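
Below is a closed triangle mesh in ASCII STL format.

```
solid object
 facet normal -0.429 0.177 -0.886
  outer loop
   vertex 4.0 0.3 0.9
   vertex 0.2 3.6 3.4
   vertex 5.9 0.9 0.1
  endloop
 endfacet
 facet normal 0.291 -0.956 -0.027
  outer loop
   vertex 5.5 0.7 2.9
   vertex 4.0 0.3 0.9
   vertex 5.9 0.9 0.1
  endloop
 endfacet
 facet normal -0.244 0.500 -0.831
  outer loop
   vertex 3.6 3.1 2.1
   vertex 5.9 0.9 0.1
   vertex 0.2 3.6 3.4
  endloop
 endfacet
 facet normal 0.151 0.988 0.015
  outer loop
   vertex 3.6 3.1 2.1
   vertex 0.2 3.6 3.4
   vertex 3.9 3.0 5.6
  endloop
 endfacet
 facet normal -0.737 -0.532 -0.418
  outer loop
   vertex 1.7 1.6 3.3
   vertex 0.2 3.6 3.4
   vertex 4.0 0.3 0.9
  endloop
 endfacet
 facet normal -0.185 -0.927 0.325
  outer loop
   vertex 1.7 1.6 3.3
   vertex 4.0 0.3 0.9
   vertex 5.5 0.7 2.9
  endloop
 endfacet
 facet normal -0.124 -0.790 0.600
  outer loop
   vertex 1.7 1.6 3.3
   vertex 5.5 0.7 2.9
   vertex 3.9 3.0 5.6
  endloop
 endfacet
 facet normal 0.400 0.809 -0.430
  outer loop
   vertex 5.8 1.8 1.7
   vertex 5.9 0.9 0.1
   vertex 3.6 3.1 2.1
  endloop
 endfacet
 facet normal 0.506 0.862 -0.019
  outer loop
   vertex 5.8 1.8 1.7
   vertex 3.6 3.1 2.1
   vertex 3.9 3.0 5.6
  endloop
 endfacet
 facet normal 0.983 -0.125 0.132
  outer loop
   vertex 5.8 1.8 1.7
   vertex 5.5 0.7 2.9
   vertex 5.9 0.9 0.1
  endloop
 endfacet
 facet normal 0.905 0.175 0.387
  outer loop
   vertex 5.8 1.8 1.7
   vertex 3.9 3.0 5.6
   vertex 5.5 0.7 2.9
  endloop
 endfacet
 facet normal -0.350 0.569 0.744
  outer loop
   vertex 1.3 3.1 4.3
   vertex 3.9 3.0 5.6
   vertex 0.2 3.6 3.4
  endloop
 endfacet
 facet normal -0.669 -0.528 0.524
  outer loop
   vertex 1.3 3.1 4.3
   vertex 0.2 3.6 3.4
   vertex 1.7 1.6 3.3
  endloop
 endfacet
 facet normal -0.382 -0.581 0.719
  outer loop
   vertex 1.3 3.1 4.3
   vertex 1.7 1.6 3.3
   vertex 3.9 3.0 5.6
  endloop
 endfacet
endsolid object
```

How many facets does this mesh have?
14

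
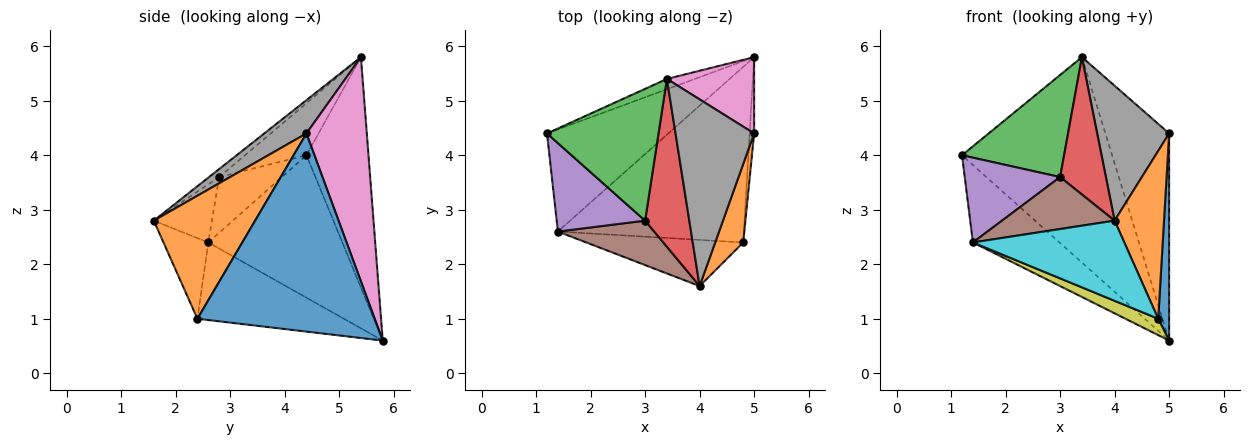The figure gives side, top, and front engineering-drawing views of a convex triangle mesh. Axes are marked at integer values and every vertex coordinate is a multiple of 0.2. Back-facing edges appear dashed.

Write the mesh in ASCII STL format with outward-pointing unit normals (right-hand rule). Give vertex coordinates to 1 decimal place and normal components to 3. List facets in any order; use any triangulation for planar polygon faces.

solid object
 facet normal -0.382 0.923 -0.046
  outer loop
   vertex 3.4 5.4 5.8
   vertex 5.0 5.8 0.6
   vertex 1.2 4.4 4.0
  endloop
 endfacet
 facet normal -0.683 0.441 -0.582
  outer loop
   vertex 1.4 2.6 2.4
   vertex 1.2 4.4 4.0
   vertex 5.0 5.8 0.6
  endloop
 endfacet
 facet normal -0.346 -0.575 0.742
  outer loop
   vertex 3.0 2.8 3.6
   vertex 3.4 5.4 5.8
   vertex 1.2 4.4 4.0
  endloop
 endfacet
 facet normal -0.139 -0.627 0.766
  outer loop
   vertex 3.0 2.8 3.6
   vertex 4.0 1.6 2.8
   vertex 3.4 5.4 5.8
  endloop
 endfacet
 facet normal -0.414 -0.630 0.657
  outer loop
   vertex 3.0 2.8 3.6
   vertex 1.2 4.4 4.0
   vertex 1.4 2.6 2.4
  endloop
 endfacet
 facet normal -0.365 -0.708 0.605
  outer loop
   vertex 3.0 2.8 3.6
   vertex 1.4 2.6 2.4
   vertex 4.0 1.6 2.8
  endloop
 endfacet
 facet normal 0.664 0.701 0.258
  outer loop
   vertex 5.0 4.4 4.4
   vertex 5.0 5.8 0.6
   vertex 3.4 5.4 5.8
  endloop
 endfacet
 facet normal 0.325 -0.554 0.767
  outer loop
   vertex 5.0 4.4 4.4
   vertex 3.4 5.4 5.8
   vertex 4.0 1.6 2.8
  endloop
 endfacet
 facet normal -0.384 -0.086 -0.920
  outer loop
   vertex 4.8 2.4 1.0
   vertex 1.4 2.6 2.4
   vertex 5.0 5.8 0.6
  endloop
 endfacet
 facet normal -0.248 -0.839 -0.483
  outer loop
   vertex 4.8 2.4 1.0
   vertex 4.0 1.6 2.8
   vertex 1.4 2.6 2.4
  endloop
 endfacet
 facet normal 0.998 -0.061 -0.023
  outer loop
   vertex 4.8 2.4 1.0
   vertex 5.0 5.8 0.6
   vertex 5.0 4.4 4.4
  endloop
 endfacet
 facet normal 0.881 -0.429 0.201
  outer loop
   vertex 4.8 2.4 1.0
   vertex 5.0 4.4 4.4
   vertex 4.0 1.6 2.8
  endloop
 endfacet
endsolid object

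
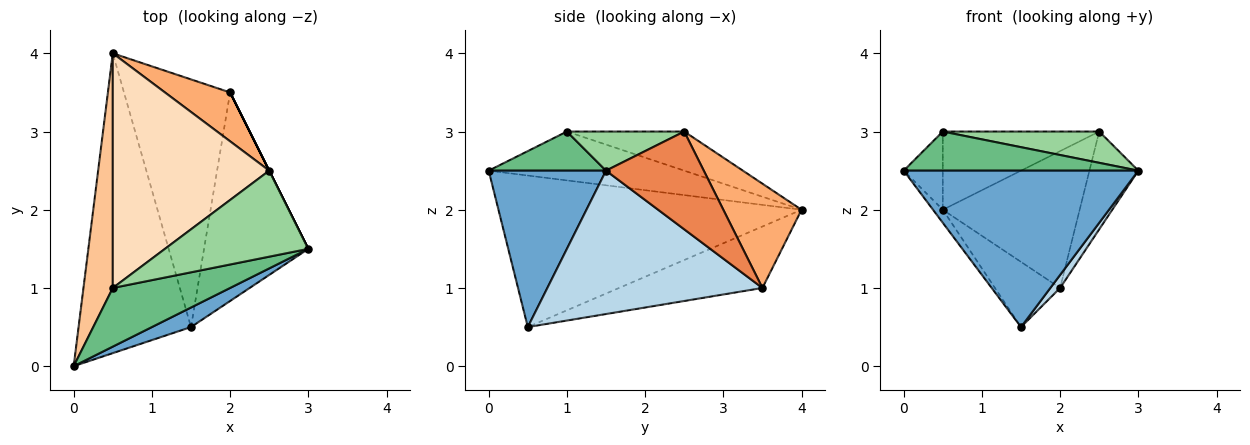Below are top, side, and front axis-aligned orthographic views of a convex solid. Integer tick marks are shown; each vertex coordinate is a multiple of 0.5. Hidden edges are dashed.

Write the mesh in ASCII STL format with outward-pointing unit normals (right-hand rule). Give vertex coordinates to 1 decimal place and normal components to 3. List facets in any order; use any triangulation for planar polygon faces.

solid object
 facet normal 0.444 -0.889 0.111
  outer loop
   vertex 1.5 0.5 0.5
   vertex 3.0 1.5 2.5
   vertex 0.0 0.0 2.5
  endloop
 endfacet
 facet normal -0.803 0.026 -0.596
  outer loop
   vertex 1.5 0.5 0.5
   vertex 0.0 0.0 2.5
   vertex 0.5 4.0 2.0
  endloop
 endfacet
 facet normal 0.808 -0.037 -0.588
  outer loop
   vertex 2.0 3.5 1.0
   vertex 3.0 1.5 2.5
   vertex 1.5 0.5 0.5
  endloop
 endfacet
 facet normal -0.489 0.222 -0.844
  outer loop
   vertex 2.0 3.5 1.0
   vertex 1.5 0.5 0.5
   vertex 0.5 4.0 2.0
  endloop
 endfacet
 facet normal 0.894 0.447 0.000
  outer loop
   vertex 2.5 2.5 3.0
   vertex 3.0 1.5 2.5
   vertex 2.0 3.5 1.0
  endloop
 endfacet
 facet normal 0.474 0.829 0.296
  outer loop
   vertex 2.5 2.5 3.0
   vertex 2.0 3.5 1.0
   vertex 0.5 4.0 2.0
  endloop
 endfacet
 facet normal -0.845 0.169 0.507
  outer loop
   vertex 0.5 1.0 3.0
   vertex 0.5 4.0 2.0
   vertex 0.0 0.0 2.5
  endloop
 endfacet
 facet normal -0.231 0.308 0.923
  outer loop
   vertex 0.5 1.0 3.0
   vertex 2.5 2.5 3.0
   vertex 0.5 4.0 2.0
  endloop
 endfacet
 facet normal 0.267 -0.535 0.802
  outer loop
   vertex 0.5 1.0 3.0
   vertex 0.0 0.0 2.5
   vertex 3.0 1.5 2.5
  endloop
 endfacet
 facet normal 0.248 -0.331 0.910
  outer loop
   vertex 0.5 1.0 3.0
   vertex 3.0 1.5 2.5
   vertex 2.5 2.5 3.0
  endloop
 endfacet
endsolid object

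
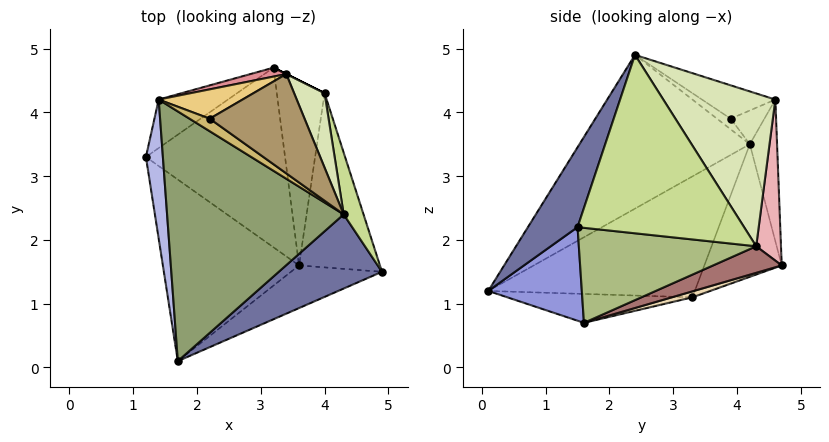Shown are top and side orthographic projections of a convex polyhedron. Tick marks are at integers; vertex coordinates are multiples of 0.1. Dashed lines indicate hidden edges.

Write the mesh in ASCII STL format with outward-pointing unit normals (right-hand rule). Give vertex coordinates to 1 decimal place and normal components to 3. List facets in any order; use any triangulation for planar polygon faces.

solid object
 facet normal 0.278 -0.891 0.359
  outer loop
   vertex 4.3 2.4 4.9
   vertex 1.7 0.1 1.2
   vertex 4.9 1.5 2.2
  endloop
 endfacet
 facet normal -0.207 -0.063 -0.976
  outer loop
   vertex 3.6 1.6 0.7
   vertex 1.7 0.1 1.2
   vertex 1.2 3.3 1.1
  endloop
 endfacet
 facet normal 0.473 -0.752 -0.460
  outer loop
   vertex 3.6 1.6 0.7
   vertex 4.9 1.5 2.2
   vertex 1.7 0.1 1.2
  endloop
 endfacet
 facet normal -0.979 -0.149 0.137
  outer loop
   vertex 1.4 4.2 3.5
   vertex 1.2 3.3 1.1
   vertex 1.7 0.1 1.2
  endloop
 endfacet
 facet normal -0.594 -0.426 0.682
  outer loop
   vertex 1.4 4.2 3.5
   vertex 1.7 0.1 1.2
   vertex 4.3 2.4 4.9
  endloop
 endfacet
 facet normal 0.750 0.173 -0.638
  outer loop
   vertex 4.0 4.3 1.9
   vertex 4.9 1.5 2.2
   vertex 3.6 1.6 0.7
  endloop
 endfacet
 facet normal 0.943 0.314 0.105
  outer loop
   vertex 4.0 4.3 1.9
   vertex 4.3 2.4 4.9
   vertex 4.9 1.5 2.2
  endloop
 endfacet
 facet normal 0.890 0.420 0.177
  outer loop
   vertex 4.0 4.3 1.9
   vertex 3.4 4.6 4.2
   vertex 4.3 2.4 4.9
  endloop
 endfacet
 facet normal -0.327 0.162 0.931
  outer loop
   vertex 2.2 3.9 3.9
   vertex 4.3 2.4 4.9
   vertex 3.4 4.6 4.2
  endloop
 endfacet
 facet normal -0.465 -0.062 0.883
  outer loop
   vertex 2.2 3.9 3.9
   vertex 1.4 4.2 3.5
   vertex 4.3 2.4 4.9
  endloop
 endfacet
 facet normal -0.363 0.235 0.902
  outer loop
   vertex 2.2 3.9 3.9
   vertex 3.4 4.6 4.2
   vertex 1.4 4.2 3.5
  endloop
 endfacet
 facet normal 0.041 0.283 -0.958
  outer loop
   vertex 3.2 4.7 1.6
   vertex 3.6 1.6 0.7
   vertex 1.2 3.3 1.1
  endloop
 endfacet
 facet normal 0.463 0.302 -0.833
  outer loop
   vertex 3.2 4.7 1.6
   vertex 4.0 4.3 1.9
   vertex 3.6 1.6 0.7
  endloop
 endfacet
 facet normal -0.508 0.820 -0.265
  outer loop
   vertex 3.2 4.7 1.6
   vertex 1.2 3.3 1.1
   vertex 1.4 4.2 3.5
  endloop
 endfacet
 facet normal -0.214 0.975 0.054
  outer loop
   vertex 3.2 4.7 1.6
   vertex 1.4 4.2 3.5
   vertex 3.4 4.6 4.2
  endloop
 endfacet
 facet normal 0.447 0.894 0.000
  outer loop
   vertex 3.2 4.7 1.6
   vertex 3.4 4.6 4.2
   vertex 4.0 4.3 1.9
  endloop
 endfacet
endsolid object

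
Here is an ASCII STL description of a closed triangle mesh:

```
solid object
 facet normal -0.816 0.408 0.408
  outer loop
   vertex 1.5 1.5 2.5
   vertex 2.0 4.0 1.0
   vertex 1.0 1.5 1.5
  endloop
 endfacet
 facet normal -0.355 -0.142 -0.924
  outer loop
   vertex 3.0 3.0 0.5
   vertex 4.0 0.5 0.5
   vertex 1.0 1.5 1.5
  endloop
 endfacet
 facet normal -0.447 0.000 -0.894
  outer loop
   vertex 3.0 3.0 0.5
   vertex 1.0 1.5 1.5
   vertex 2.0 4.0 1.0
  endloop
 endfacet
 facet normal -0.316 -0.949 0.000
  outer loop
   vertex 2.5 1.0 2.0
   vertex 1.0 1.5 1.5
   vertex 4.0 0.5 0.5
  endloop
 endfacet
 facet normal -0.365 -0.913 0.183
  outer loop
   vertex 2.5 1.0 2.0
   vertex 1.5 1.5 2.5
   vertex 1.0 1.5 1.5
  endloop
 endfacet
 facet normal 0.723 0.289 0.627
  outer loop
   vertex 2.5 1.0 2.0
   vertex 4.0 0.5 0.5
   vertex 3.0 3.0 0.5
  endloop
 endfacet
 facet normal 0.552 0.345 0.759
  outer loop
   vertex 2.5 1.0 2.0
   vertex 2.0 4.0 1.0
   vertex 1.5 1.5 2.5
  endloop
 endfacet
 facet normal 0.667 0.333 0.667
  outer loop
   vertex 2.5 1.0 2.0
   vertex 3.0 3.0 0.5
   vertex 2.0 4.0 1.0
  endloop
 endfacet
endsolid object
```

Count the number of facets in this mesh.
8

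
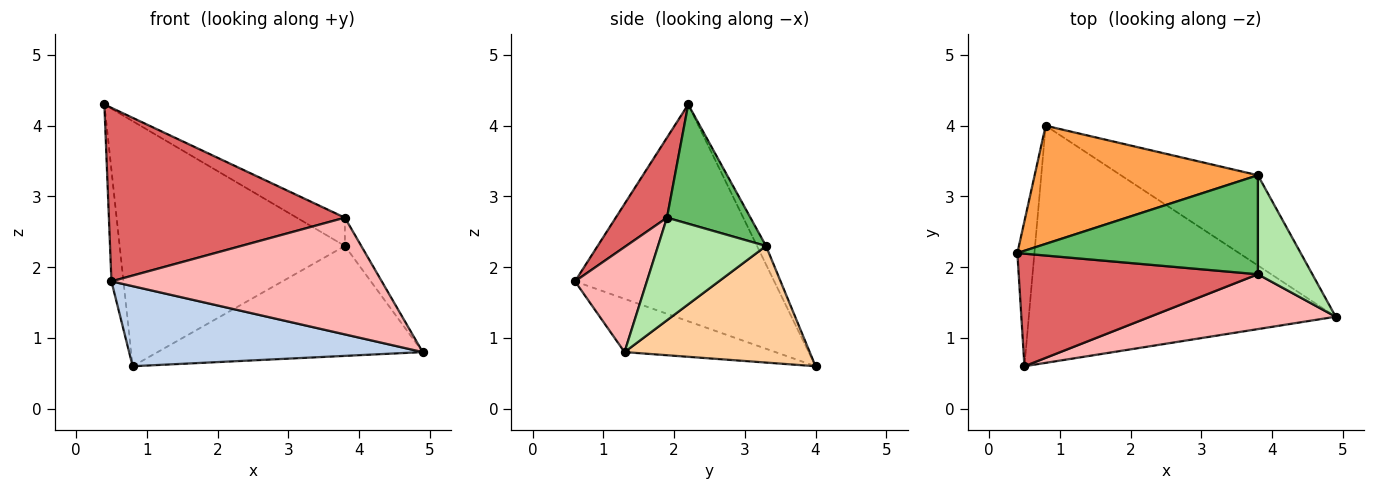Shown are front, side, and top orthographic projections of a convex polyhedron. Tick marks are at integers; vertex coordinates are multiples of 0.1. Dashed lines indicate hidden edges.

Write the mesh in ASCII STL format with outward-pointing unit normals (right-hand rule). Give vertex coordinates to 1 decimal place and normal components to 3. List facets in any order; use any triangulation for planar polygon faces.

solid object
 facet normal -0.995 0.060 -0.078
  outer loop
   vertex 0.5 0.6 1.8
   vertex 0.4 2.2 4.3
   vertex 0.8 4.0 0.6
  endloop
 endfacet
 facet normal -0.162 -0.316 -0.935
  outer loop
   vertex 0.5 0.6 1.8
   vertex 0.8 4.0 0.6
   vertex 4.9 1.3 0.8
  endloop
 endfacet
 facet normal -0.036 0.900 0.434
  outer loop
   vertex 3.8 3.3 2.3
   vertex 0.8 4.0 0.6
   vertex 0.4 2.2 4.3
  endloop
 endfacet
 facet normal 0.475 0.680 -0.558
  outer loop
   vertex 3.8 3.3 2.3
   vertex 4.9 1.3 0.8
   vertex 0.8 4.0 0.6
  endloop
 endfacet
 facet normal 0.430 0.248 0.868
  outer loop
   vertex 3.8 1.9 2.7
   vertex 3.8 3.3 2.3
   vertex 0.4 2.2 4.3
  endloop
 endfacet
 facet normal 0.875 0.133 0.465
  outer loop
   vertex 3.8 1.9 2.7
   vertex 4.9 1.3 0.8
   vertex 3.8 3.3 2.3
  endloop
 endfacet
 facet normal 0.179 -0.825 0.535
  outer loop
   vertex 3.8 1.9 2.7
   vertex 0.4 2.2 4.3
   vertex 0.5 0.6 1.8
  endloop
 endfacet
 facet normal 0.234 -0.880 0.413
  outer loop
   vertex 3.8 1.9 2.7
   vertex 0.5 0.6 1.8
   vertex 4.9 1.3 0.8
  endloop
 endfacet
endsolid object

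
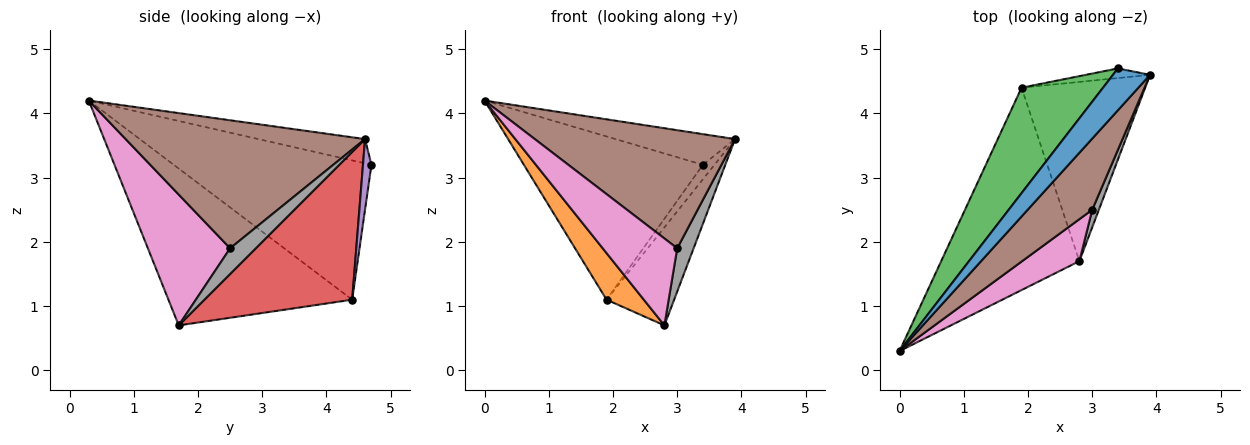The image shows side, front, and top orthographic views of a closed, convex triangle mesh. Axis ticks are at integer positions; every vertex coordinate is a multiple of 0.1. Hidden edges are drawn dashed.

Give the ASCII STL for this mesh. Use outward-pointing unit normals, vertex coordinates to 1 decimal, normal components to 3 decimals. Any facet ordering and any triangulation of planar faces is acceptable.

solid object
 facet normal -0.466 0.523 0.714
  outer loop
   vertex 3.4 4.7 3.2
   vertex 0.0 0.3 4.2
   vertex 3.9 4.6 3.6
  endloop
 endfacet
 facet normal -0.742 -0.150 -0.654
  outer loop
   vertex 1.9 4.4 1.1
   vertex 2.8 1.7 0.7
   vertex 0.0 0.3 4.2
  endloop
 endfacet
 facet normal -0.680 0.616 0.398
  outer loop
   vertex 1.9 4.4 1.1
   vertex 0.0 0.3 4.2
   vertex 3.4 4.7 3.2
  endloop
 endfacet
 facet normal 0.724 0.331 -0.605
  outer loop
   vertex 1.9 4.4 1.1
   vertex 3.9 4.6 3.6
   vertex 2.8 1.7 0.7
  endloop
 endfacet
 facet normal 0.521 0.710 -0.474
  outer loop
   vertex 1.9 4.4 1.1
   vertex 3.4 4.7 3.2
   vertex 3.9 4.6 3.6
  endloop
 endfacet
 facet normal 0.715 -0.599 0.361
  outer loop
   vertex 3.0 2.5 1.9
   vertex 3.9 4.6 3.6
   vertex 0.0 0.3 4.2
  endloop
 endfacet
 facet normal 0.705 -0.639 0.308
  outer loop
   vertex 3.0 2.5 1.9
   vertex 0.0 0.3 4.2
   vertex 2.8 1.7 0.7
  endloop
 endfacet
 facet normal 0.824 -0.525 0.213
  outer loop
   vertex 3.0 2.5 1.9
   vertex 2.8 1.7 0.7
   vertex 3.9 4.6 3.6
  endloop
 endfacet
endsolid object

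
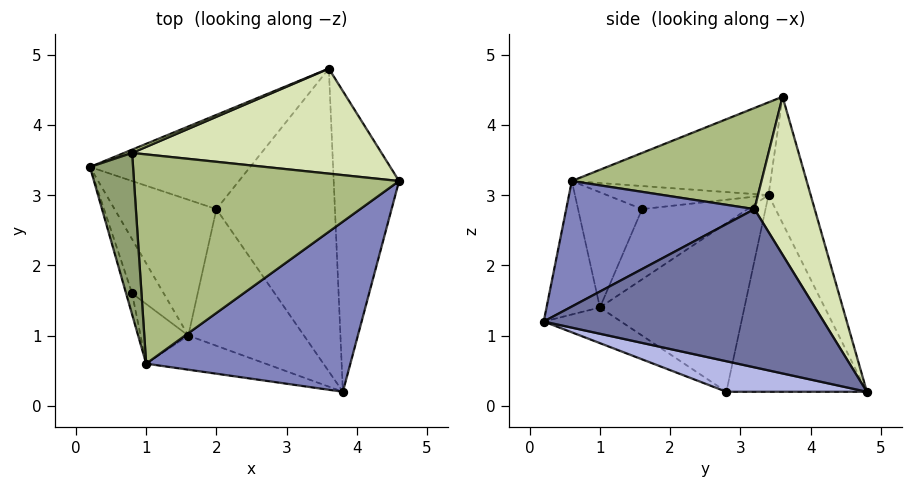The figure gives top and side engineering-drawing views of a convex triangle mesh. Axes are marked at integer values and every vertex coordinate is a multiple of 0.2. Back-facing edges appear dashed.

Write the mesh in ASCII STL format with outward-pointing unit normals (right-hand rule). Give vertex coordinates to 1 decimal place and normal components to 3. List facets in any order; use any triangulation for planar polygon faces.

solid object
 facet normal 0.923 -0.043 -0.381
  outer loop
   vertex 3.6 4.8 0.2
   vertex 4.6 3.2 2.8
   vertex 3.8 0.2 1.2
  endloop
 endfacet
 facet normal 0.450 -0.511 0.732
  outer loop
   vertex 1.0 0.6 3.2
   vertex 3.8 0.2 1.2
   vertex 4.6 3.2 2.8
  endloop
 endfacet
 facet normal -0.659 0.527 -0.537
  outer loop
   vertex 2.0 2.8 0.2
   vertex 0.2 3.4 3.0
   vertex 3.6 4.8 0.2
  endloop
 endfacet
 facet normal 0.245 -0.196 -0.950
  outer loop
   vertex 2.0 2.8 0.2
   vertex 3.6 4.8 0.2
   vertex 3.8 0.2 1.2
  endloop
 endfacet
 facet normal -0.884 -0.223 0.411
  outer loop
   vertex 0.8 3.6 4.4
   vertex 0.2 3.4 3.0
   vertex 1.0 0.6 3.2
  endloop
 endfacet
 facet normal 0.337 -0.330 0.882
  outer loop
   vertex 0.8 3.6 4.4
   vertex 1.0 0.6 3.2
   vertex 4.6 3.2 2.8
  endloop
 endfacet
 facet normal -0.364 0.931 0.023
  outer loop
   vertex 0.8 3.6 4.4
   vertex 3.6 4.8 0.2
   vertex 0.2 3.4 3.0
  endloop
 endfacet
 facet normal 0.271 0.863 0.427
  outer loop
   vertex 0.8 3.6 4.4
   vertex 4.6 3.2 2.8
   vertex 3.6 4.8 0.2
  endloop
 endfacet
 facet normal -0.928 -0.282 -0.242
  outer loop
   vertex 0.8 1.6 2.8
   vertex 1.0 0.6 3.2
   vertex 0.2 3.4 3.0
  endloop
 endfacet
 facet normal -0.350 -0.883 -0.313
  outer loop
   vertex 1.6 1.0 1.4
   vertex 3.8 0.2 1.2
   vertex 1.0 0.6 3.2
  endloop
 endfacet
 facet normal -0.256 -0.496 -0.830
  outer loop
   vertex 1.6 1.0 1.4
   vertex 2.0 2.8 0.2
   vertex 3.8 0.2 1.2
  endloop
 endfacet
 facet normal -0.875 -0.320 -0.363
  outer loop
   vertex 1.6 1.0 1.4
   vertex 1.0 0.6 3.2
   vertex 0.8 1.6 2.8
  endloop
 endfacet
 facet normal -0.846 -0.153 -0.511
  outer loop
   vertex 1.6 1.0 1.4
   vertex 0.2 3.4 3.0
   vertex 2.0 2.8 0.2
  endloop
 endfacet
 facet normal -0.883 -0.250 -0.397
  outer loop
   vertex 1.6 1.0 1.4
   vertex 0.8 1.6 2.8
   vertex 0.2 3.4 3.0
  endloop
 endfacet
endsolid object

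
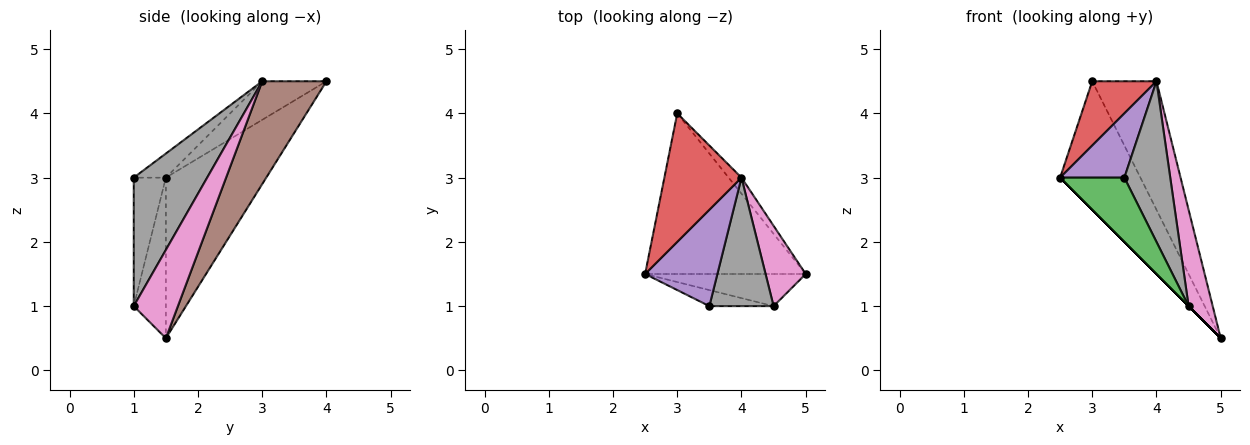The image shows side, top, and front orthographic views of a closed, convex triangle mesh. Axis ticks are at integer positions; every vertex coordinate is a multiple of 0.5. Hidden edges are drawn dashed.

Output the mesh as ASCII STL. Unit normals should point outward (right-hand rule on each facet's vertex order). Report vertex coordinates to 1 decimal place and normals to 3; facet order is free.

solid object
 facet normal -0.615 0.492 -0.615
  outer loop
   vertex 3.0 4.0 4.5
   vertex 5.0 1.5 0.5
   vertex 2.5 1.5 3.0
  endloop
 endfacet
 facet normal -0.707 0.000 -0.707
  outer loop
   vertex 4.5 1.0 1.0
   vertex 2.5 1.5 3.0
   vertex 5.0 1.5 0.5
  endloop
 endfacet
 facet normal -0.436 -0.873 -0.218
  outer loop
   vertex 4.5 1.0 1.0
   vertex 3.5 1.0 3.0
   vertex 2.5 1.5 3.0
  endloop
 endfacet
 facet normal -0.408 -0.408 0.816
  outer loop
   vertex 4.0 3.0 4.5
   vertex 3.0 4.0 4.5
   vertex 2.5 1.5 3.0
  endloop
 endfacet
 facet normal -0.267 -0.535 0.802
  outer loop
   vertex 4.0 3.0 4.5
   vertex 2.5 1.5 3.0
   vertex 3.5 1.0 3.0
  endloop
 endfacet
 facet normal 0.704 0.704 -0.088
  outer loop
   vertex 4.0 3.0 4.5
   vertex 5.0 1.5 0.5
   vertex 3.0 4.0 4.5
  endloop
 endfacet
 facet normal 0.815 -0.445 0.371
  outer loop
   vertex 4.0 3.0 4.5
   vertex 4.5 1.0 1.0
   vertex 5.0 1.5 0.5
  endloop
 endfacet
 facet normal 0.781 -0.488 0.390
  outer loop
   vertex 4.0 3.0 4.5
   vertex 3.5 1.0 3.0
   vertex 4.5 1.0 1.0
  endloop
 endfacet
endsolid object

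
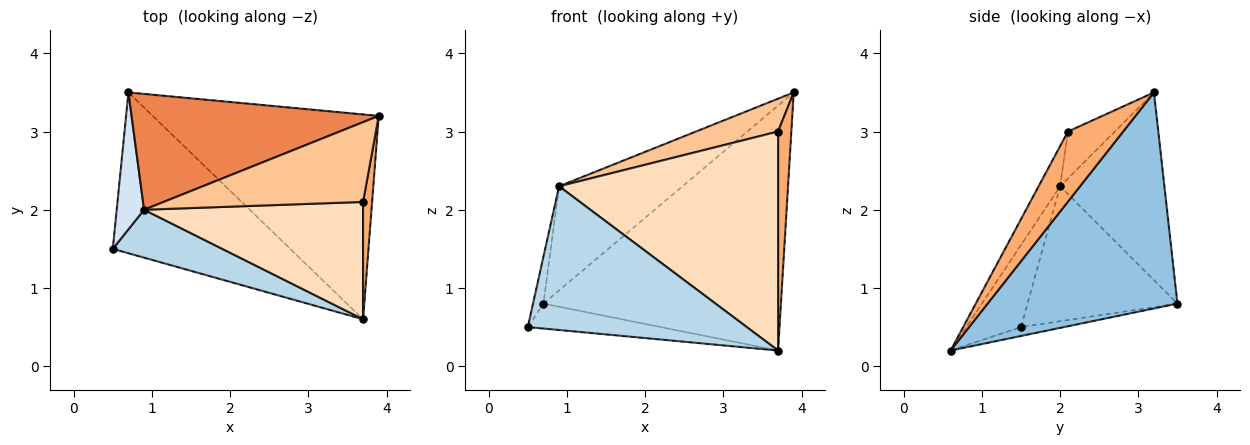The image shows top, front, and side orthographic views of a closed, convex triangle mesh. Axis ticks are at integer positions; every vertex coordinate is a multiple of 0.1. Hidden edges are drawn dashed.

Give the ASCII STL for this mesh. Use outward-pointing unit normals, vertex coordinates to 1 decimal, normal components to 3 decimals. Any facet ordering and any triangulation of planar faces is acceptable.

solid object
 facet normal -0.049 0.153 -0.987
  outer loop
   vertex 0.7 3.5 0.8
   vertex 3.7 0.6 0.2
   vertex 0.5 1.5 0.5
  endloop
 endfacet
 facet normal 0.523 0.654 -0.547
  outer loop
   vertex 0.7 3.5 0.8
   vertex 3.9 3.2 3.5
   vertex 3.7 0.6 0.2
  endloop
 endfacet
 facet normal -0.231 -0.923 0.308
  outer loop
   vertex 0.9 2.0 2.3
   vertex 0.5 1.5 0.5
   vertex 3.7 0.6 0.2
  endloop
 endfacet
 facet normal -0.978 0.068 0.198
  outer loop
   vertex 0.9 2.0 2.3
   vertex 0.7 3.5 0.8
   vertex 0.5 1.5 0.5
  endloop
 endfacet
 facet normal -0.492 0.582 0.648
  outer loop
   vertex 0.9 2.0 2.3
   vertex 3.9 3.2 3.5
   vertex 0.7 3.5 0.8
  endloop
 endfacet
 facet normal 0.965 -0.232 0.124
  outer loop
   vertex 3.7 2.1 3.0
   vertex 3.7 0.6 0.2
   vertex 3.9 3.2 3.5
  endloop
 endfacet
 facet normal -0.213 -0.372 0.904
  outer loop
   vertex 3.7 2.1 3.0
   vertex 3.9 3.2 3.5
   vertex 0.9 2.0 2.3
  endloop
 endfacet
 facet normal -0.086 -0.878 0.470
  outer loop
   vertex 3.7 2.1 3.0
   vertex 0.9 2.0 2.3
   vertex 3.7 0.6 0.2
  endloop
 endfacet
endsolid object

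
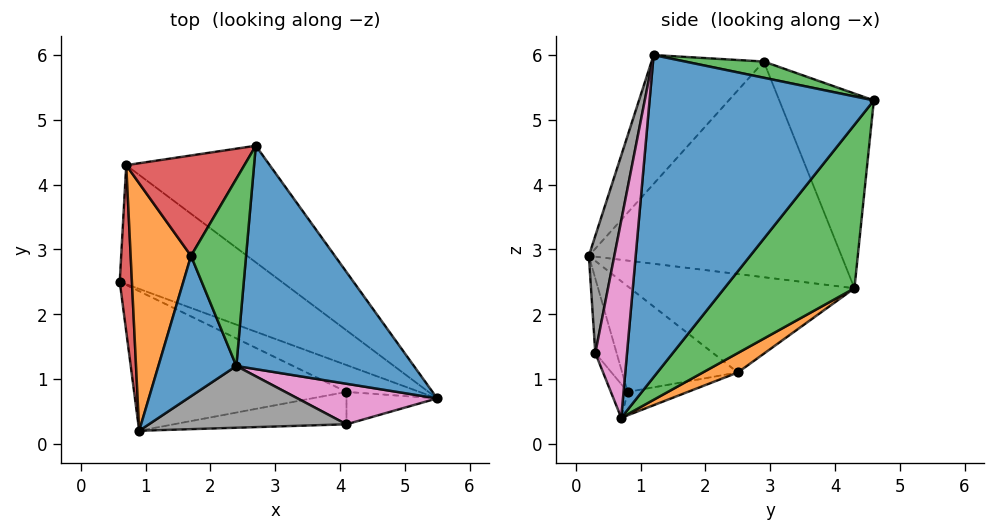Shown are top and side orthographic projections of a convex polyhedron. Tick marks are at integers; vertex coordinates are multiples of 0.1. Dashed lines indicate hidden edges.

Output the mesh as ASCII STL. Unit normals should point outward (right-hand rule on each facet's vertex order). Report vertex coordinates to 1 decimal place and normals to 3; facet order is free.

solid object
 facet normal 0.876 0.022 0.483
  outer loop
   vertex 2.4 1.2 6.0
   vertex 5.5 0.7 0.4
   vertex 2.7 4.6 5.3
  endloop
 endfacet
 facet normal 0.097 0.579 -0.809
  outer loop
   vertex 0.7 4.3 2.4
   vertex 5.5 0.7 0.4
   vertex 0.6 2.5 1.1
  endloop
 endfacet
 facet normal 0.443 0.807 -0.389
  outer loop
   vertex 0.7 4.3 2.4
   vertex 2.7 4.6 5.3
   vertex 5.5 0.7 0.4
  endloop
 endfacet
 facet normal -0.992 -0.033 0.123
  outer loop
   vertex 0.7 4.3 2.4
   vertex 0.6 2.5 1.1
   vertex 0.9 0.2 2.9
  endloop
 endfacet
 facet normal -0.277 -0.418 -0.865
  outer loop
   vertex 4.1 0.8 0.8
   vertex 0.6 2.5 1.1
   vertex 5.5 0.7 0.4
  endloop
 endfacet
 facet normal -0.355 -0.604 -0.713
  outer loop
   vertex 4.1 0.8 0.8
   vertex 0.9 0.2 2.9
   vertex 0.6 2.5 1.1
  endloop
 endfacet
 facet normal 0.472 -0.816 0.334
  outer loop
   vertex 4.1 0.3 1.4
   vertex 5.5 0.7 0.4
   vertex 2.4 1.2 6.0
  endloop
 endfacet
 facet normal 0.143 -0.960 0.241
  outer loop
   vertex 4.1 0.3 1.4
   vertex 2.4 1.2 6.0
   vertex 0.9 0.2 2.9
  endloop
 endfacet
 facet normal -0.231 -0.747 -0.623
  outer loop
   vertex 4.1 0.3 1.4
   vertex 4.1 0.8 0.8
   vertex 5.5 0.7 0.4
  endloop
 endfacet
 facet normal -0.266 -0.741 -0.617
  outer loop
   vertex 4.1 0.3 1.4
   vertex 0.9 0.2 2.9
   vertex 4.1 0.8 0.8
  endloop
 endfacet
 facet normal -0.814 -0.306 0.493
  outer loop
   vertex 1.7 2.9 5.9
   vertex 0.9 0.2 2.9
   vertex 2.4 1.2 6.0
  endloop
 endfacet
 facet normal -0.963 -0.014 0.269
  outer loop
   vertex 1.7 2.9 5.9
   vertex 0.7 4.3 2.4
   vertex 0.9 0.2 2.9
  endloop
 endfacet
 facet normal 0.278 0.170 0.945
  outer loop
   vertex 1.7 2.9 5.9
   vertex 2.4 1.2 6.0
   vertex 2.7 4.6 5.3
  endloop
 endfacet
 facet normal -0.705 0.566 0.428
  outer loop
   vertex 1.7 2.9 5.9
   vertex 2.7 4.6 5.3
   vertex 0.7 4.3 2.4
  endloop
 endfacet
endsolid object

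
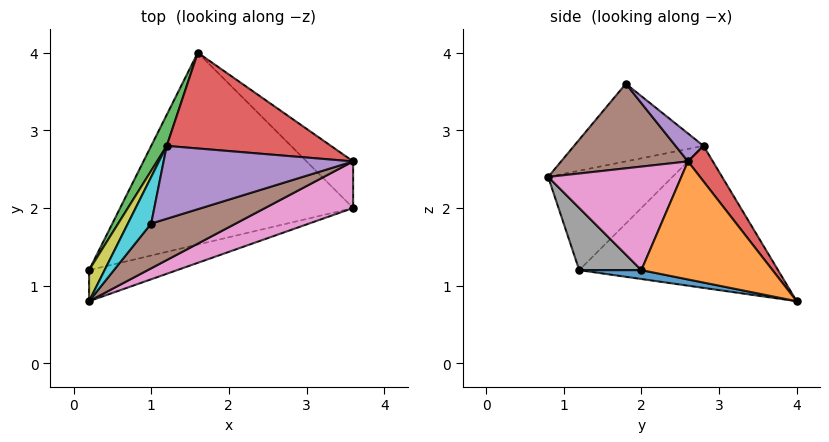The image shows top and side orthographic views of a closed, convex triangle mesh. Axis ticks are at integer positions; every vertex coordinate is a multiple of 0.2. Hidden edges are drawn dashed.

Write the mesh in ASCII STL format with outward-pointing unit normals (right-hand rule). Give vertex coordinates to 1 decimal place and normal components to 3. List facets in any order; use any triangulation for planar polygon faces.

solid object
 facet normal 0.038 -0.160 -0.986
  outer loop
   vertex 3.6 2.0 1.2
   vertex 0.2 1.2 1.2
   vertex 1.6 4.0 0.8
  endloop
 endfacet
 facet normal 0.706 0.651 -0.279
  outer loop
   vertex 3.6 2.0 1.2
   vertex 1.6 4.0 0.8
   vertex 3.6 2.6 2.6
  endloop
 endfacet
 facet normal -0.885 0.456 0.097
  outer loop
   vertex 1.2 2.8 2.8
   vertex 1.6 4.0 0.8
   vertex 0.2 1.2 1.2
  endloop
 endfacet
 facet normal 0.114 0.842 0.528
  outer loop
   vertex 1.2 2.8 2.8
   vertex 3.6 2.6 2.6
   vertex 1.6 4.0 0.8
  endloop
 endfacet
 facet normal 0.116 0.606 0.787
  outer loop
   vertex 1.2 2.8 2.8
   vertex 1.0 1.8 3.6
   vertex 3.6 2.6 2.6
  endloop
 endfacet
 facet normal 0.408 -0.816 0.408
  outer loop
   vertex 0.2 0.8 2.4
   vertex 3.6 2.6 2.6
   vertex 1.0 1.8 3.6
  endloop
 endfacet
 facet normal 0.420 -0.834 0.357
  outer loop
   vertex 0.2 0.8 2.4
   vertex 3.6 2.0 1.2
   vertex 3.6 2.6 2.6
  endloop
 endfacet
 facet normal 0.218 -0.926 -0.309
  outer loop
   vertex 0.2 0.8 2.4
   vertex 0.2 1.2 1.2
   vertex 3.6 2.0 1.2
  endloop
 endfacet
 facet normal -0.897 0.420 0.140
  outer loop
   vertex 0.2 0.8 2.4
   vertex 1.2 2.8 2.8
   vertex 0.2 1.2 1.2
  endloop
 endfacet
 facet normal -0.883 0.388 0.265
  outer loop
   vertex 0.2 0.8 2.4
   vertex 1.0 1.8 3.6
   vertex 1.2 2.8 2.8
  endloop
 endfacet
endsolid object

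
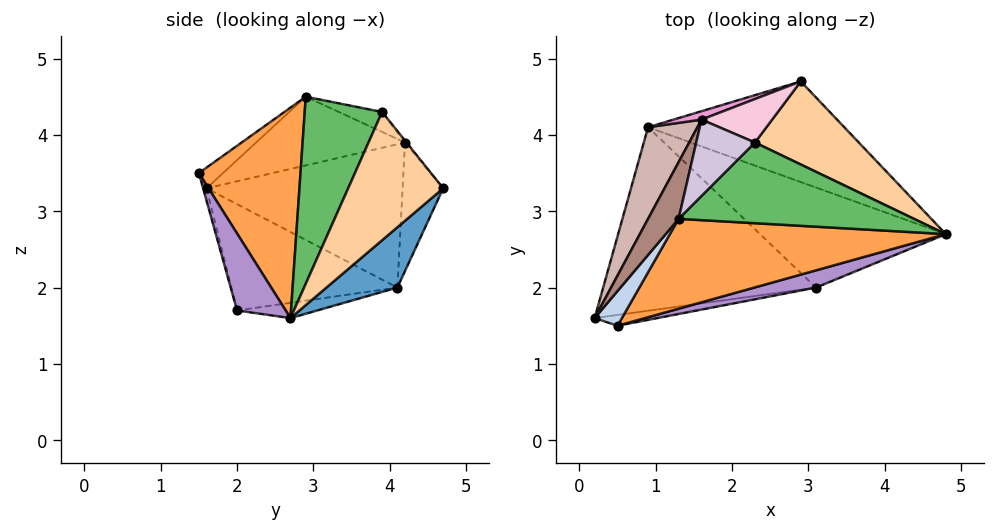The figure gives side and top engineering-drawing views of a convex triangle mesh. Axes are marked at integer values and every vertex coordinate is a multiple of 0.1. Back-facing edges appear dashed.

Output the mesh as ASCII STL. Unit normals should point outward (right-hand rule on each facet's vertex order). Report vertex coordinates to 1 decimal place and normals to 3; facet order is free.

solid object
 facet normal 0.198 0.737 -0.646
  outer loop
   vertex 0.9 4.1 2.0
   vertex 2.9 4.7 3.3
   vertex 4.8 2.7 1.6
  endloop
 endfacet
 facet normal -0.591 -0.218 0.777
  outer loop
   vertex 0.5 1.5 3.5
   vertex 1.3 2.9 4.5
   vertex 0.2 1.6 3.3
  endloop
 endfacet
 facet normal 0.448 -0.675 0.587
  outer loop
   vertex 0.5 1.5 3.5
   vertex 4.8 2.7 1.6
   vertex 1.3 2.9 4.5
  endloop
 endfacet
 facet normal 0.762 0.199 0.617
  outer loop
   vertex 2.3 3.9 4.3
   vertex 4.8 2.7 1.6
   vertex 2.9 4.7 3.3
  endloop
 endfacet
 facet normal 0.564 -0.422 0.710
  outer loop
   vertex 2.3 3.9 4.3
   vertex 1.3 2.9 4.5
   vertex 4.8 2.7 1.6
  endloop
 endfacet
 facet normal -0.423 -0.322 -0.847
  outer loop
   vertex 3.1 2.0 1.7
   vertex 0.2 1.6 3.3
   vertex 0.9 4.1 2.0
  endloop
 endfacet
 facet normal -0.082 0.056 -0.995
  outer loop
   vertex 3.1 2.0 1.7
   vertex 0.9 4.1 2.0
   vertex 4.8 2.7 1.6
  endloop
 endfacet
 facet normal -0.070 -0.930 -0.360
  outer loop
   vertex 3.1 2.0 1.7
   vertex 0.5 1.5 3.5
   vertex 0.2 1.6 3.3
  endloop
 endfacet
 facet normal 0.378 -0.875 0.303
  outer loop
   vertex 3.1 2.0 1.7
   vertex 4.8 2.7 1.6
   vertex 0.5 1.5 3.5
  endloop
 endfacet
 facet normal -0.287 0.455 0.843
  outer loop
   vertex 1.6 4.2 3.9
   vertex 1.3 2.9 4.5
   vertex 2.3 3.9 4.3
  endloop
 endfacet
 facet normal -0.849 0.370 0.377
  outer loop
   vertex 1.6 4.2 3.9
   vertex 0.2 1.6 3.3
   vertex 1.3 2.9 4.5
  endloop
 endfacet
 facet normal -0.867 0.398 0.299
  outer loop
   vertex 1.6 4.2 3.9
   vertex 0.9 4.1 2.0
   vertex 0.2 1.6 3.3
  endloop
 endfacet
 facet normal -0.329 0.942 0.072
  outer loop
   vertex 1.6 4.2 3.9
   vertex 2.9 4.7 3.3
   vertex 0.9 4.1 2.0
  endloop
 endfacet
 facet normal -0.017 0.786 0.618
  outer loop
   vertex 1.6 4.2 3.9
   vertex 2.3 3.9 4.3
   vertex 2.9 4.7 3.3
  endloop
 endfacet
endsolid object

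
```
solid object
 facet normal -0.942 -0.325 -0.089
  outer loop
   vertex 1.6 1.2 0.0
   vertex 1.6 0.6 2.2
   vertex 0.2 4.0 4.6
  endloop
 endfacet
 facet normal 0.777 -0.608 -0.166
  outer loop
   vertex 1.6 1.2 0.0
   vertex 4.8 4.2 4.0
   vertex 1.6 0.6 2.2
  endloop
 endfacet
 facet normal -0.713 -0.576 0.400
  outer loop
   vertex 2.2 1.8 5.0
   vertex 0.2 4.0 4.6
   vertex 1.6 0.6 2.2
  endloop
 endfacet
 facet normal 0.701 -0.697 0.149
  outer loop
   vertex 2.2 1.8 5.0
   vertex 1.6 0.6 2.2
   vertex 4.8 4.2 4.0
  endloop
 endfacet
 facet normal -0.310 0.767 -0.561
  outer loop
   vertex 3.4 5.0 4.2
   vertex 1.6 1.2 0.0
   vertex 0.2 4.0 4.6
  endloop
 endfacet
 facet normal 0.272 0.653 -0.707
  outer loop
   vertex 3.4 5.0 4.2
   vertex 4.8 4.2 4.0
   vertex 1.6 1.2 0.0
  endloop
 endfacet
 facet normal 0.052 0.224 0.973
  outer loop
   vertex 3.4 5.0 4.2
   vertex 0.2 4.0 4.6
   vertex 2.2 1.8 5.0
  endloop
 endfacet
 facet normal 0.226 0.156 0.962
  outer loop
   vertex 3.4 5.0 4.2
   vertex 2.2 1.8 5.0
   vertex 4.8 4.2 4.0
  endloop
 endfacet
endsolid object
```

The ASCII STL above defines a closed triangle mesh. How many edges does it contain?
12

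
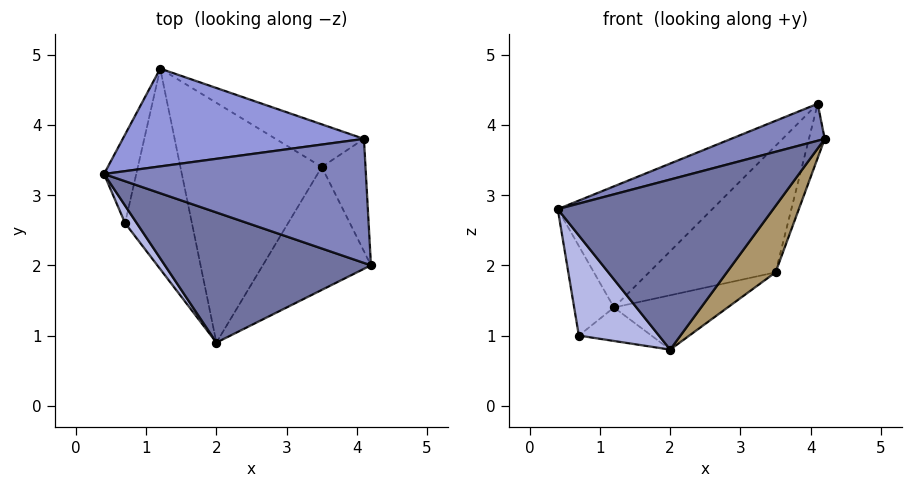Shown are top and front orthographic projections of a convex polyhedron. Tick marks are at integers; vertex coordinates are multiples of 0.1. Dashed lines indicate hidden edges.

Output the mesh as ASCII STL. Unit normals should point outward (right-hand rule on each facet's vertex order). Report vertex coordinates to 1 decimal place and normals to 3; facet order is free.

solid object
 facet normal -0.396 -0.729 0.558
  outer loop
   vertex 2.0 0.9 0.8
   vertex 4.2 2.0 3.8
   vertex 0.4 3.3 2.8
  endloop
 endfacet
 facet normal -0.330 -0.270 0.905
  outer loop
   vertex 4.1 3.8 4.3
   vertex 0.4 3.3 2.8
   vertex 4.2 2.0 3.8
  endloop
 endfacet
 facet normal -0.339 0.732 0.591
  outer loop
   vertex 4.1 3.8 4.3
   vertex 1.2 4.8 1.4
   vertex 0.4 3.3 2.8
  endloop
 endfacet
 facet normal -0.784 -0.612 0.107
  outer loop
   vertex 0.7 2.6 1.0
   vertex 2.0 0.9 0.8
   vertex 0.4 3.3 2.8
  endloop
 endfacet
 facet normal -0.932 0.258 -0.256
  outer loop
   vertex 0.7 2.6 1.0
   vertex 0.4 3.3 2.8
   vertex 1.2 4.8 1.4
  endloop
 endfacet
 facet normal 0.064 0.164 -0.984
  outer loop
   vertex 0.7 2.6 1.0
   vertex 1.2 4.8 1.4
   vertex 2.0 0.9 0.8
  endloop
 endfacet
 facet normal 0.327 0.209 -0.921
  outer loop
   vertex 3.5 3.4 1.9
   vertex 2.0 0.9 0.8
   vertex 1.2 4.8 1.4
  endloop
 endfacet
 facet normal 0.543 0.796 -0.268
  outer loop
   vertex 3.5 3.4 1.9
   vertex 1.2 4.8 1.4
   vertex 4.1 3.8 4.3
  endloop
 endfacet
 facet normal 0.821 -0.271 -0.502
  outer loop
   vertex 3.5 3.4 1.9
   vertex 4.2 2.0 3.8
   vertex 2.0 0.9 0.8
  endloop
 endfacet
 facet normal 0.957 0.125 -0.260
  outer loop
   vertex 3.5 3.4 1.9
   vertex 4.1 3.8 4.3
   vertex 4.2 2.0 3.8
  endloop
 endfacet
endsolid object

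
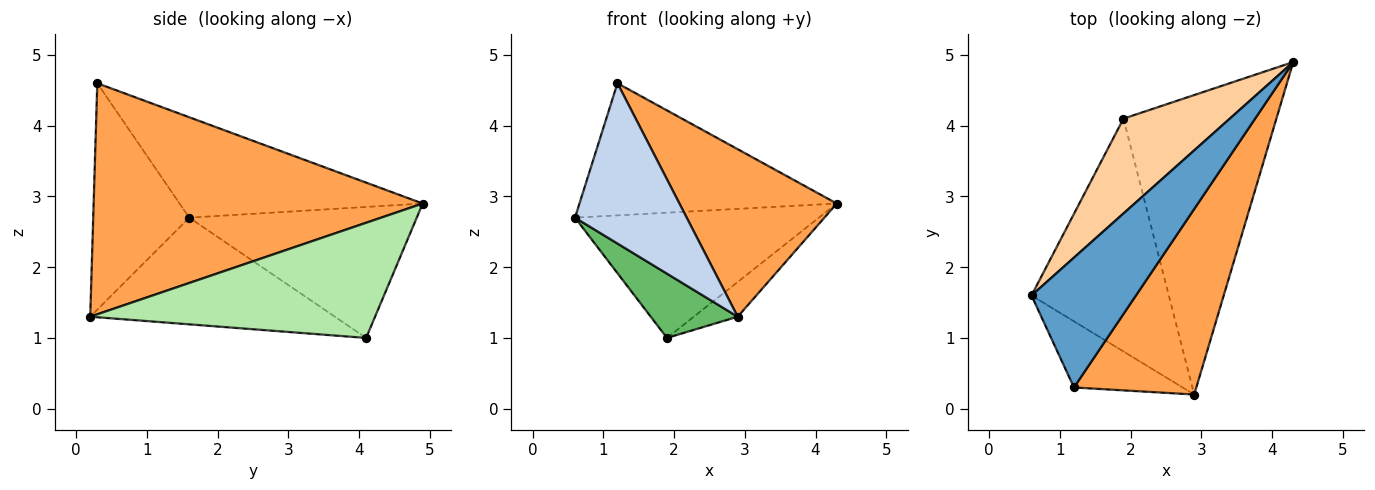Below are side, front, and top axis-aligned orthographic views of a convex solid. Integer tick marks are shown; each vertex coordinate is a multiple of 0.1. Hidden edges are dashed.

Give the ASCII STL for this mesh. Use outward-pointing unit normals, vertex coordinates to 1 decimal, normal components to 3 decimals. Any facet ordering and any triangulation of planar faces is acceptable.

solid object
 facet normal -0.559 0.591 0.581
  outer loop
   vertex 1.2 0.3 4.6
   vertex 4.3 4.9 2.9
   vertex 0.6 1.6 2.7
  endloop
 endfacet
 facet normal -0.622 -0.724 -0.299
  outer loop
   vertex 1.2 0.3 4.6
   vertex 0.6 1.6 2.7
   vertex 2.9 0.2 1.3
  endloop
 endfacet
 facet normal 0.814 -0.389 0.431
  outer loop
   vertex 1.2 0.3 4.6
   vertex 2.9 0.2 1.3
   vertex 4.3 4.9 2.9
  endloop
 endfacet
 facet normal -0.597 0.640 0.484
  outer loop
   vertex 1.9 4.1 1.0
   vertex 0.6 1.6 2.7
   vertex 4.3 4.9 2.9
  endloop
 endfacet
 facet normal -0.599 -0.213 -0.772
  outer loop
   vertex 1.9 4.1 1.0
   vertex 2.9 0.2 1.3
   vertex 0.6 1.6 2.7
  endloop
 endfacet
 facet normal 0.599 0.092 -0.795
  outer loop
   vertex 1.9 4.1 1.0
   vertex 4.3 4.9 2.9
   vertex 2.9 0.2 1.3
  endloop
 endfacet
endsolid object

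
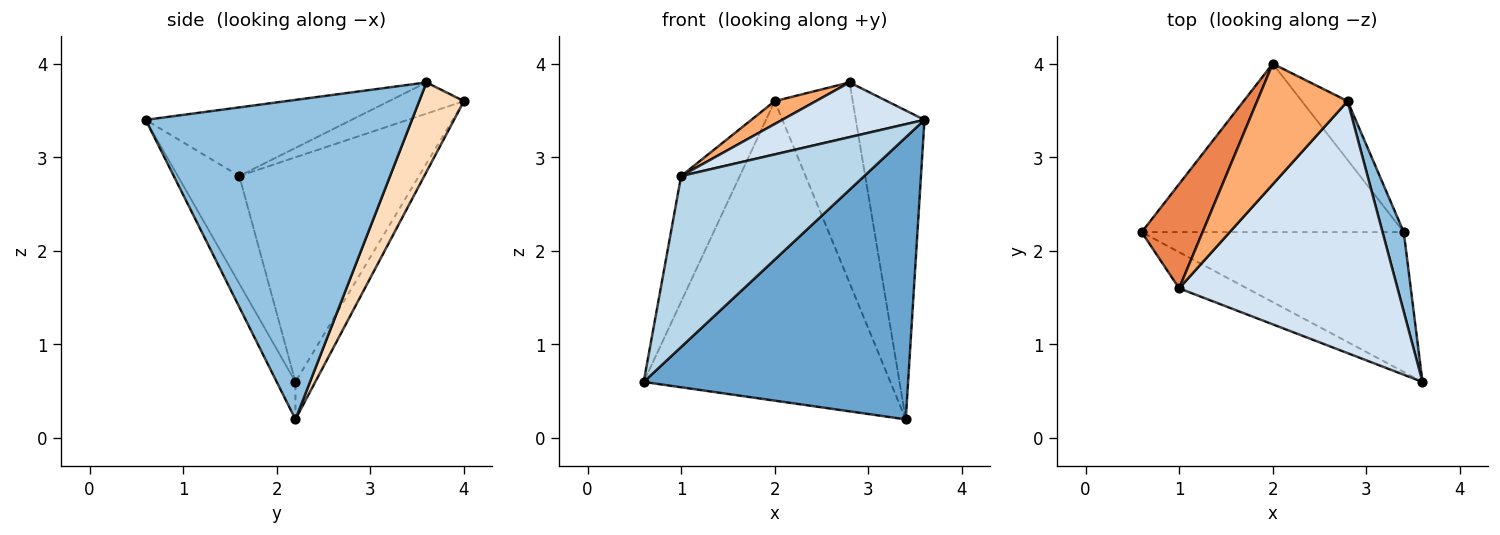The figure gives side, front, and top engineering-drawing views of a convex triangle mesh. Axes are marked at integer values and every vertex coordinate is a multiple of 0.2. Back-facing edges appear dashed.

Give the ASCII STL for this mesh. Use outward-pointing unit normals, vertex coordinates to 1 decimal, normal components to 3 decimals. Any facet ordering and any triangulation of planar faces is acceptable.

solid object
 facet normal -0.063 -0.894 -0.443
  outer loop
   vertex 3.4 2.2 0.2
   vertex 3.6 0.6 3.4
   vertex 0.6 2.2 0.6
  endloop
 endfacet
 facet normal 0.966 0.249 0.064
  outer loop
   vertex 3.4 2.2 0.2
   vertex 2.8 3.6 3.8
   vertex 3.6 0.6 3.4
  endloop
 endfacet
 facet normal -0.312 -0.929 -0.197
  outer loop
   vertex 1.0 1.6 2.8
   vertex 0.6 2.2 0.6
   vertex 3.6 0.6 3.4
  endloop
 endfacet
 facet normal -0.294 -0.203 0.934
  outer loop
   vertex 1.0 1.6 2.8
   vertex 3.6 0.6 3.4
   vertex 2.8 3.6 3.8
  endloop
 endfacet
 facet normal -0.921 0.300 0.249
  outer loop
   vertex 2.0 4.0 3.6
   vertex 0.6 2.2 0.6
   vertex 1.0 1.6 2.8
  endloop
 endfacet
 facet normal -0.321 -0.176 0.931
  outer loop
   vertex 2.0 4.0 3.6
   vertex 1.0 1.6 2.8
   vertex 2.8 3.6 3.8
  endloop
 endfacet
 facet normal -0.070 0.869 -0.489
  outer loop
   vertex 2.0 4.0 3.6
   vertex 3.4 2.2 0.2
   vertex 0.6 2.2 0.6
  endloop
 endfacet
 facet normal 0.482 0.841 -0.247
  outer loop
   vertex 2.0 4.0 3.6
   vertex 2.8 3.6 3.8
   vertex 3.4 2.2 0.2
  endloop
 endfacet
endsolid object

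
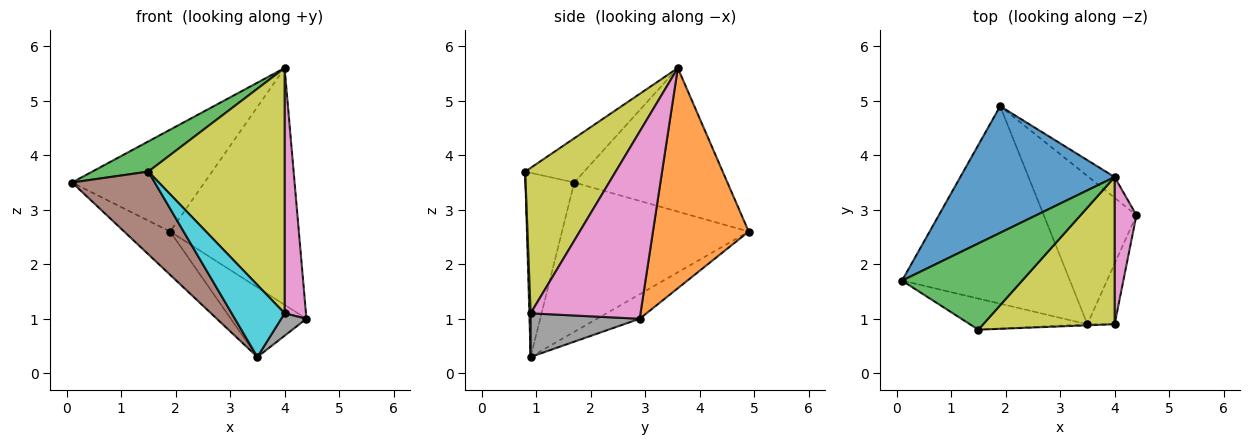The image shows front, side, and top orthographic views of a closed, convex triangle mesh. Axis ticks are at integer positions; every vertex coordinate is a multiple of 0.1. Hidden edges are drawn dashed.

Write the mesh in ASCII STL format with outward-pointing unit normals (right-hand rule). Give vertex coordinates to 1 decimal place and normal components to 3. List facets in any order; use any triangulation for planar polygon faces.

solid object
 facet normal -0.587 0.508 0.631
  outer loop
   vertex 4.0 3.6 5.6
   vertex 1.9 4.9 2.6
   vertex 0.1 1.7 3.5
  endloop
 endfacet
 facet normal 0.595 0.800 -0.070
  outer loop
   vertex 4.0 3.6 5.6
   vertex 4.4 2.9 1.0
   vertex 1.9 4.9 2.6
  endloop
 endfacet
 facet normal -0.328 -0.312 0.892
  outer loop
   vertex 1.5 0.8 3.7
   vertex 4.0 3.6 5.6
   vertex 0.1 1.7 3.5
  endloop
 endfacet
 facet normal -0.656 0.162 -0.737
  outer loop
   vertex 3.5 0.9 0.3
   vertex 0.1 1.7 3.5
   vertex 1.9 4.9 2.6
  endloop
 endfacet
 facet normal -0.233 0.413 -0.880
  outer loop
   vertex 3.5 0.9 0.3
   vertex 1.9 4.9 2.6
   vertex 4.4 2.9 1.0
  endloop
 endfacet
 facet normal -0.483 -0.820 -0.308
  outer loop
   vertex 3.5 0.9 0.3
   vertex 1.5 0.8 3.7
   vertex 0.1 1.7 3.5
  endloop
 endfacet
 facet normal 0.975 -0.189 0.114
  outer loop
   vertex 4.0 0.9 1.1
   vertex 4.4 2.9 1.0
   vertex 4.0 3.6 5.6
  endloop
 endfacet
 facet normal 0.832 -0.192 -0.520
  outer loop
   vertex 4.0 0.9 1.1
   vertex 3.5 0.9 0.3
   vertex 4.4 2.9 1.0
  endloop
 endfacet
 facet normal 0.495 -0.745 0.447
  outer loop
   vertex 4.0 0.9 1.1
   vertex 4.0 3.6 5.6
   vertex 1.5 0.8 3.7
  endloop
 endfacet
 facet normal 0.024 -1.000 -0.015
  outer loop
   vertex 4.0 0.9 1.1
   vertex 1.5 0.8 3.7
   vertex 3.5 0.9 0.3
  endloop
 endfacet
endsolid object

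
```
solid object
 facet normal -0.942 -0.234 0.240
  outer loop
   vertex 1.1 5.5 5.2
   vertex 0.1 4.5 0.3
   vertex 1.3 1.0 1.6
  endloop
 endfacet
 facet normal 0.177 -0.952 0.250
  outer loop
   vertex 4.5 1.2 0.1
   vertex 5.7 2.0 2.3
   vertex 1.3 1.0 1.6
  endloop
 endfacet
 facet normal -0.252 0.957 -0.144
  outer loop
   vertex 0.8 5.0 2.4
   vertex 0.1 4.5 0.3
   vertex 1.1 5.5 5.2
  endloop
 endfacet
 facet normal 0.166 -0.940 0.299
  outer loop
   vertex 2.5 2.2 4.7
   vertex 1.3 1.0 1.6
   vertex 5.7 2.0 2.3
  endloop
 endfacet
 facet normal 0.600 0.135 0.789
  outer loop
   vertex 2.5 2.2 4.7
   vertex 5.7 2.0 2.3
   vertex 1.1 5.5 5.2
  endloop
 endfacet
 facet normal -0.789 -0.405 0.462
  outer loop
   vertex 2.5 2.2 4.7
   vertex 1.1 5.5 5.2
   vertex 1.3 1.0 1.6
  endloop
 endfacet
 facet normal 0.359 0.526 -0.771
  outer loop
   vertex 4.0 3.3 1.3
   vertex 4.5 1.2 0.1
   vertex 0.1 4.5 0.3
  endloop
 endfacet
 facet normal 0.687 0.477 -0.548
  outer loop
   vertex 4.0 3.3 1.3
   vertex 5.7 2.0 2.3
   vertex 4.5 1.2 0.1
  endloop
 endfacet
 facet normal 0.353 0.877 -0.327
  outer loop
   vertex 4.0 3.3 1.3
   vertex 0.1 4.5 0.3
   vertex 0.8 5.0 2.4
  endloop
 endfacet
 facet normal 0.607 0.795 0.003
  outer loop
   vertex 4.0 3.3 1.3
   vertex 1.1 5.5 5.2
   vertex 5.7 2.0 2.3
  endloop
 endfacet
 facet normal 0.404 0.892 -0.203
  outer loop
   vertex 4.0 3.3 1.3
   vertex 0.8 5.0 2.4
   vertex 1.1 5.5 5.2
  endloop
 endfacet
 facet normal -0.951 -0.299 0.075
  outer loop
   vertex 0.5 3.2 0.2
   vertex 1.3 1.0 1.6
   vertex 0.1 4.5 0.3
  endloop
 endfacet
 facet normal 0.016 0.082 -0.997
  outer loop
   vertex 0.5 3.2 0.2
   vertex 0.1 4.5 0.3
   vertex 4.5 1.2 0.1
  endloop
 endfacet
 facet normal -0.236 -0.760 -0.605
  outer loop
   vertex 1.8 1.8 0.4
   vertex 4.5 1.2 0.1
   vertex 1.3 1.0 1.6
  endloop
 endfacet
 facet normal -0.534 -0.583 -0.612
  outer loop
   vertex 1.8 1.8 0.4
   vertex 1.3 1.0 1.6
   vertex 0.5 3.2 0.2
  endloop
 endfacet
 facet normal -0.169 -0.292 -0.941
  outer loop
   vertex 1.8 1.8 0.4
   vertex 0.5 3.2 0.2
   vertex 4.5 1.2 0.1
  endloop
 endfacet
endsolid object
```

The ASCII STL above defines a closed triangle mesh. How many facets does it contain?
16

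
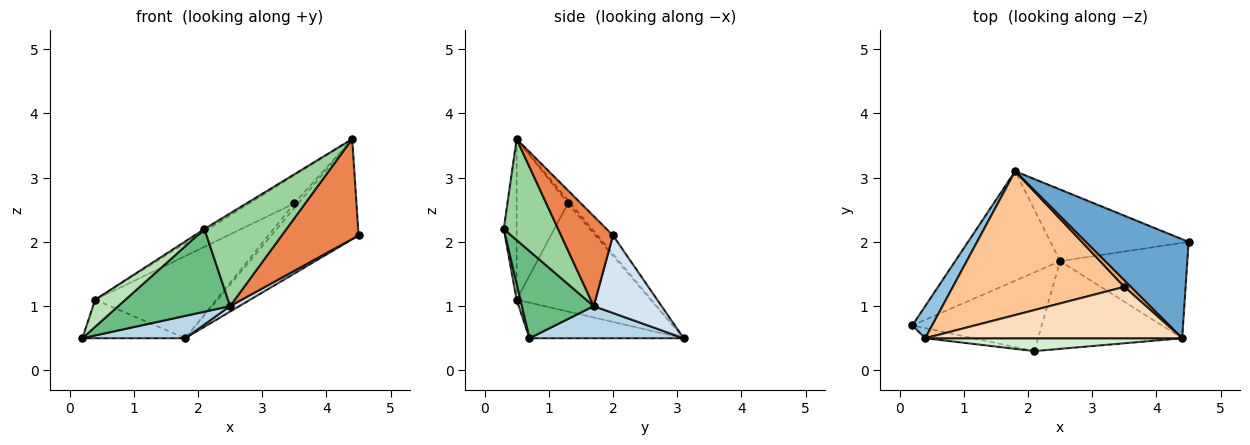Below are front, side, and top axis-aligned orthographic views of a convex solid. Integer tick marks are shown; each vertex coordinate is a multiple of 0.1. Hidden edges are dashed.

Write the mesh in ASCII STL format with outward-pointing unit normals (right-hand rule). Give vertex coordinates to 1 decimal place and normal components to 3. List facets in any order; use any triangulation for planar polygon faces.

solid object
 facet normal -0.126 0.706 0.697
  outer loop
   vertex 4.4 0.5 3.6
   vertex 4.5 2.0 2.1
   vertex 1.8 3.1 0.5
  endloop
 endfacet
 facet normal -0.755 0.504 0.420
  outer loop
   vertex 0.4 0.5 1.1
   vertex 1.8 3.1 0.5
   vertex 0.2 0.7 0.5
  endloop
 endfacet
 facet normal 0.287 -0.192 -0.938
  outer loop
   vertex 2.5 1.7 1.0
   vertex 0.2 0.7 0.5
   vertex 1.8 3.1 0.5
  endloop
 endfacet
 facet normal 0.488 -0.066 -0.870
  outer loop
   vertex 2.5 1.7 1.0
   vertex 1.8 3.1 0.5
   vertex 4.5 2.0 2.1
  endloop
 endfacet
 facet normal 0.439 -0.650 -0.621
  outer loop
   vertex 2.5 1.7 1.0
   vertex 4.5 2.0 2.1
   vertex 4.4 0.5 3.6
  endloop
 endfacet
 facet normal -0.349 0.553 0.757
  outer loop
   vertex 3.5 1.3 2.6
   vertex 4.4 0.5 3.6
   vertex 1.8 3.1 0.5
  endloop
 endfacet
 facet normal -0.481 0.435 0.762
  outer loop
   vertex 3.5 1.3 2.6
   vertex 1.8 3.1 0.5
   vertex 0.4 0.5 1.1
  endloop
 endfacet
 facet normal -0.481 0.421 0.769
  outer loop
   vertex 3.5 1.3 2.6
   vertex 0.4 0.5 1.1
   vertex 4.4 0.5 3.6
  endloop
 endfacet
 facet normal 0.421 -0.657 -0.626
  outer loop
   vertex 2.1 0.3 2.2
   vertex 0.2 0.7 0.5
   vertex 2.5 1.7 1.0
  endloop
 endfacet
 facet normal 0.434 -0.655 -0.619
  outer loop
   vertex 2.1 0.3 2.2
   vertex 2.5 1.7 1.0
   vertex 4.4 0.5 3.6
  endloop
 endfacet
 facet normal 0.116 -0.930 -0.349
  outer loop
   vertex 2.1 0.3 2.2
   vertex 0.4 0.5 1.1
   vertex 0.2 0.7 0.5
  endloop
 endfacet
 facet normal -0.523 0.157 0.837
  outer loop
   vertex 2.1 0.3 2.2
   vertex 4.4 0.5 3.6
   vertex 0.4 0.5 1.1
  endloop
 endfacet
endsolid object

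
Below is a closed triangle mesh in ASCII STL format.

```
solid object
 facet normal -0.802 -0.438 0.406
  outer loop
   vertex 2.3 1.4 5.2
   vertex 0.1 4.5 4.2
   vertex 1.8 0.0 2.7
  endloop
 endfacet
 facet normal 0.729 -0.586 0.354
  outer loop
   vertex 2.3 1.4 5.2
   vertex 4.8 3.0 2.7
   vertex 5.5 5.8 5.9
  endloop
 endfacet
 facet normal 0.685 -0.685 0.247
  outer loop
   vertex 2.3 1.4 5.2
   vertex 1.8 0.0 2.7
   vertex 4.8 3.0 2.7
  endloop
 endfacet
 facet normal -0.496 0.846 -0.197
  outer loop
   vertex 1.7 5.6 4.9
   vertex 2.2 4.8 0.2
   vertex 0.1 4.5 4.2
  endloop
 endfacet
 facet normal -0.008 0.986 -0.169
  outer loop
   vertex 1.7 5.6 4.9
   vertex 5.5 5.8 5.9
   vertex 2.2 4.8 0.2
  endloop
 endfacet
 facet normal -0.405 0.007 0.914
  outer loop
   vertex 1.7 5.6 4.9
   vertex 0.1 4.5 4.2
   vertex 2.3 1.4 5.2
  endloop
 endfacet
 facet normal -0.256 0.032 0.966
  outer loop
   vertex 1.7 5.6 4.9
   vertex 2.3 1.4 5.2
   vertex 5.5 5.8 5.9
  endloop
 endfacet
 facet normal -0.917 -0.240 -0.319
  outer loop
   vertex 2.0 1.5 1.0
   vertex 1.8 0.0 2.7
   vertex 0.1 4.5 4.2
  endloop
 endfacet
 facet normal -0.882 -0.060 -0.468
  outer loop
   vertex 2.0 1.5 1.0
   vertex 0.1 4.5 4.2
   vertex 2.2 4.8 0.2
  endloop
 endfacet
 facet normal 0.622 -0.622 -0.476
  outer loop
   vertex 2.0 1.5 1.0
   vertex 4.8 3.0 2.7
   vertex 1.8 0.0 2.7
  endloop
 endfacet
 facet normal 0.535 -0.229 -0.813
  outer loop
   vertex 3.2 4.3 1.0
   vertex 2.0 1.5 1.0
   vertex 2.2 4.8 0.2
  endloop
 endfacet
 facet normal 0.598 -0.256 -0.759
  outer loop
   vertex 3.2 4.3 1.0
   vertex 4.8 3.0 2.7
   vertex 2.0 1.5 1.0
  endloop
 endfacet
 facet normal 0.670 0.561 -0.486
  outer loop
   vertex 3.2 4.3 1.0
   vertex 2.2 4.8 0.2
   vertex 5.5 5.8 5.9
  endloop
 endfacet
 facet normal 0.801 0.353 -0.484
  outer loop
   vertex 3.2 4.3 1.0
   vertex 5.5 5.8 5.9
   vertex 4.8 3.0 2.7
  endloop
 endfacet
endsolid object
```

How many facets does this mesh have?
14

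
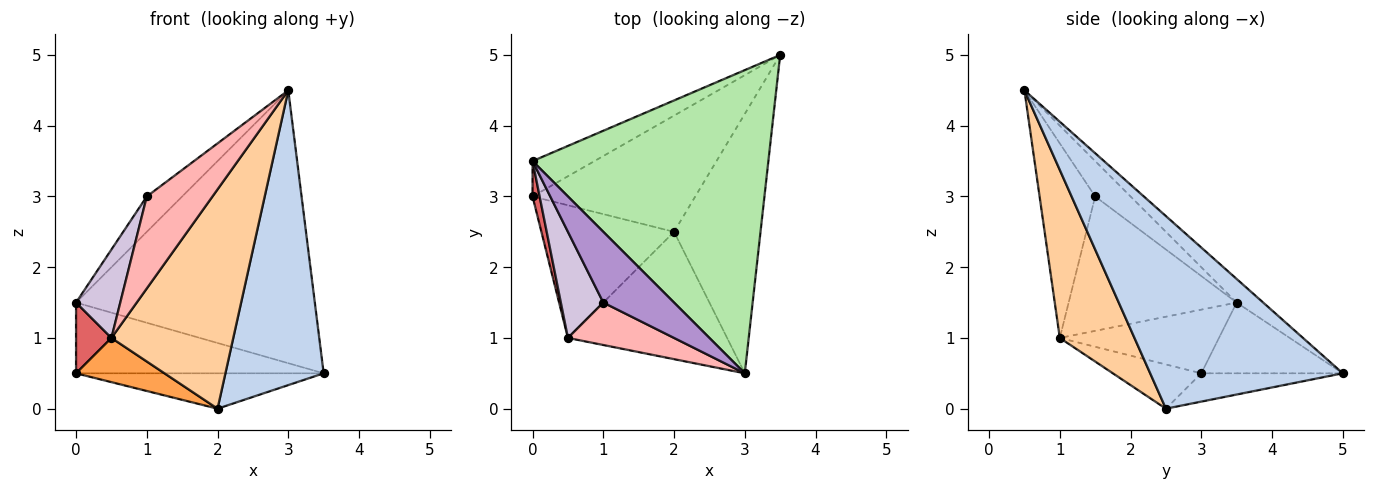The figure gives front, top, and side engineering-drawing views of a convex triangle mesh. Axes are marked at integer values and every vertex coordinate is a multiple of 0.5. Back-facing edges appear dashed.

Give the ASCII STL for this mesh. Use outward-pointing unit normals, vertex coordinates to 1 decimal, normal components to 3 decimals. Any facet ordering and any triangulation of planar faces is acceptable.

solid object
 facet normal -0.164 0.287 -0.944
  outer loop
   vertex 2.0 2.5 0.0
   vertex 0.0 3.0 0.5
   vertex 3.5 5.0 0.5
  endloop
 endfacet
 facet normal 0.827 -0.422 -0.371
  outer loop
   vertex 2.0 2.5 0.0
   vertex 3.5 5.0 0.5
   vertex 3.0 0.5 4.5
  endloop
 endfacet
 facet normal -0.302 -0.302 -0.905
  outer loop
   vertex 0.5 1.0 1.0
   vertex 0.0 3.0 0.5
   vertex 2.0 2.5 0.0
  endloop
 endfacet
 facet normal 0.468 -0.764 -0.444
  outer loop
   vertex 0.5 1.0 1.0
   vertex 2.0 2.5 0.0
   vertex 3.0 0.5 4.5
  endloop
 endfacet
 facet normal -0.455 0.796 -0.398
  outer loop
   vertex 0.0 3.5 1.5
   vertex 3.5 5.0 0.5
   vertex 0.0 3.0 0.5
  endloop
 endfacet
 facet normal -0.074 0.667 0.741
  outer loop
   vertex 0.0 3.5 1.5
   vertex 3.0 0.5 4.5
   vertex 3.5 5.0 0.5
  endloop
 endfacet
 facet normal -0.970 -0.216 0.108
  outer loop
   vertex 0.0 3.5 1.5
   vertex 0.0 3.0 0.5
   vertex 0.5 1.0 1.0
  endloop
 endfacet
 facet normal -0.609 -0.720 0.332
  outer loop
   vertex 1.0 1.5 3.0
   vertex 0.5 1.0 1.0
   vertex 3.0 0.5 4.5
  endloop
 endfacet
 facet normal -0.408 0.408 0.816
  outer loop
   vertex 1.0 1.5 3.0
   vertex 3.0 0.5 4.5
   vertex 0.0 3.5 1.5
  endloop
 endfacet
 facet normal -0.925 -0.243 0.292
  outer loop
   vertex 1.0 1.5 3.0
   vertex 0.0 3.5 1.5
   vertex 0.5 1.0 1.0
  endloop
 endfacet
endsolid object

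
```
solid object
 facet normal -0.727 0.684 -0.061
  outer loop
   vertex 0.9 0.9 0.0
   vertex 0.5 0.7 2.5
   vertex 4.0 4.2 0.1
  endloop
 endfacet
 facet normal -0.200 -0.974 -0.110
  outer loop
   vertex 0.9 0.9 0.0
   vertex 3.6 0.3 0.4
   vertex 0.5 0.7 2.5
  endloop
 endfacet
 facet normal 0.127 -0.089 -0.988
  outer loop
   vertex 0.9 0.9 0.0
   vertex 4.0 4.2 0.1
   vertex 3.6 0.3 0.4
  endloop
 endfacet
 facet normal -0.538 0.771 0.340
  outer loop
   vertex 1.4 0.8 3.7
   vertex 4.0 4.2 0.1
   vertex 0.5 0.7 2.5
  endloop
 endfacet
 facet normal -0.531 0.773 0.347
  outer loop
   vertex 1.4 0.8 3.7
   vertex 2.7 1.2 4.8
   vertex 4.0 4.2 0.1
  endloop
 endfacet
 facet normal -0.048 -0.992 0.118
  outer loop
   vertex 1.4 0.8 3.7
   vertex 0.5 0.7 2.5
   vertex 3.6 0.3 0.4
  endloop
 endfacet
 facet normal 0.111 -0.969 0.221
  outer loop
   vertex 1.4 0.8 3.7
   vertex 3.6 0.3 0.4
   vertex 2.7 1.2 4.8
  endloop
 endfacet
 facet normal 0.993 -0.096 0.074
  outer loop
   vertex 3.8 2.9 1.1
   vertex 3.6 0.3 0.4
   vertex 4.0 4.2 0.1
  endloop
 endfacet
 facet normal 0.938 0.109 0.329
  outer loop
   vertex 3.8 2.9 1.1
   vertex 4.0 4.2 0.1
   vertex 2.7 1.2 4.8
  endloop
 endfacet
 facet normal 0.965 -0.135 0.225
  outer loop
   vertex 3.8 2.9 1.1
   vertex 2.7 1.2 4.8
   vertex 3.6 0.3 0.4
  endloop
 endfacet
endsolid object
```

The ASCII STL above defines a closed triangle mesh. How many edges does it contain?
15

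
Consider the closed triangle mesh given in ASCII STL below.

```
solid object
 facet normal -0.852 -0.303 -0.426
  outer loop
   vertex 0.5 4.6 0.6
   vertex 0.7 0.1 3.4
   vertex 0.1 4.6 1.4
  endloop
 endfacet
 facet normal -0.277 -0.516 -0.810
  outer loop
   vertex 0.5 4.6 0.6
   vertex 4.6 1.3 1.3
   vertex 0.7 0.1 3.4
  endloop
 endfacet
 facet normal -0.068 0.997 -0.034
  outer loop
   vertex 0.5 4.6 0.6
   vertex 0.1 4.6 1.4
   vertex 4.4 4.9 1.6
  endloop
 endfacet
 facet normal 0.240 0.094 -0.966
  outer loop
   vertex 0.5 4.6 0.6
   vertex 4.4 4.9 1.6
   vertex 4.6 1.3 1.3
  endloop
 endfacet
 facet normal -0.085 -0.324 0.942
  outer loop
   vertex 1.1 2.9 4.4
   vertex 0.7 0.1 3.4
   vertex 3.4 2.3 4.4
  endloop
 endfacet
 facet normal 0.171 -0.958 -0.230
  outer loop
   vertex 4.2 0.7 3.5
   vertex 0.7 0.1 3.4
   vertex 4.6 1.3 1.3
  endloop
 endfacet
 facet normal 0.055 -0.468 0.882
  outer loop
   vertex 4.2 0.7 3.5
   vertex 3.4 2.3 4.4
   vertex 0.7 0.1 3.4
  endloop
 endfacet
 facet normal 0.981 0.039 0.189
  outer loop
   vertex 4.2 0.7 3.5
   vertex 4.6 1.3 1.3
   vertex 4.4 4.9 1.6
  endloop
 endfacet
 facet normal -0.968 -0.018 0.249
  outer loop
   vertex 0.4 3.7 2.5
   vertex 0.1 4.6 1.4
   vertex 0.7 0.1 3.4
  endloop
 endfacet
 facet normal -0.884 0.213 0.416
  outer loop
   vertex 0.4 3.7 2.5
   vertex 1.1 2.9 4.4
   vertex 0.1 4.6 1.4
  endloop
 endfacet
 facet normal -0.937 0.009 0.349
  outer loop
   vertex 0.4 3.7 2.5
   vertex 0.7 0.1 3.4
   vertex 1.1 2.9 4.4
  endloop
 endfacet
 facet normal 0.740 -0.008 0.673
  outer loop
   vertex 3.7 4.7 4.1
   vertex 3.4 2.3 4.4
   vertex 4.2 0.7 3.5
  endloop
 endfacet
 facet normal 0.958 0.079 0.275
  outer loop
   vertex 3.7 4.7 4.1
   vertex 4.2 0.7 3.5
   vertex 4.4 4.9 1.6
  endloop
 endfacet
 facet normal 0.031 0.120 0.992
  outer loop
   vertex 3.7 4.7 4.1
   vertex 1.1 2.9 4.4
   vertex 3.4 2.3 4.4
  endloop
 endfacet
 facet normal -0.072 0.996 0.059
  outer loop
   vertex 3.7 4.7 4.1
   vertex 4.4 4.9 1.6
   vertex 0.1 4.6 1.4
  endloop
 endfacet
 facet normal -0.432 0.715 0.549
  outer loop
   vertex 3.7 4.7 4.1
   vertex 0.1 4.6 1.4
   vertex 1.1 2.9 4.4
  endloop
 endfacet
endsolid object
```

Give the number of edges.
24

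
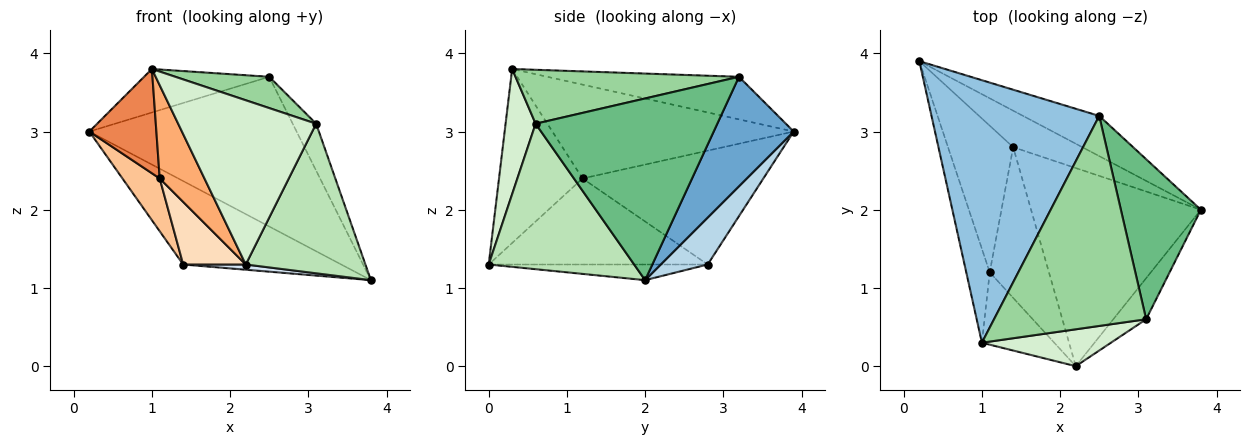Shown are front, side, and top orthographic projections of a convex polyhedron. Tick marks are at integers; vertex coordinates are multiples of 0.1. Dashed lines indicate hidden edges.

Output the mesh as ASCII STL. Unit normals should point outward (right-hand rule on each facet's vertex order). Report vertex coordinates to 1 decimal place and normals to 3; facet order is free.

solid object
 facet normal 0.349 0.905 -0.243
  outer loop
   vertex 2.5 3.2 3.7
   vertex 3.8 2.0 1.1
   vertex 0.2 3.9 3.0
  endloop
 endfacet
 facet normal -0.243 0.159 0.957
  outer loop
   vertex 2.5 3.2 3.7
   vertex 0.2 3.9 3.0
   vertex 1.0 0.3 3.8
  endloop
 endfacet
 facet normal 0.262 0.884 -0.387
  outer loop
   vertex 1.4 2.8 1.3
   vertex 0.2 3.9 3.0
   vertex 3.8 2.0 1.1
  endloop
 endfacet
 facet normal -0.092 -0.026 -0.995
  outer loop
   vertex 1.4 2.8 1.3
   vertex 3.8 2.0 1.1
   vertex 2.2 0.0 1.3
  endloop
 endfacet
 facet normal -0.937 -0.260 -0.234
  outer loop
   vertex 1.1 1.2 2.4
   vertex 1.0 0.3 3.8
   vertex 0.2 3.9 3.0
  endloop
 endfacet
 facet normal -0.828 -0.443 -0.344
  outer loop
   vertex 1.1 1.2 2.4
   vertex 2.2 0.0 1.3
   vertex 1.0 0.3 3.8
  endloop
 endfacet
 facet normal -0.854 -0.176 -0.489
  outer loop
   vertex 1.1 1.2 2.4
   vertex 0.2 3.9 3.0
   vertex 1.4 2.8 1.3
  endloop
 endfacet
 facet normal -0.802 -0.229 -0.552
  outer loop
   vertex 1.1 1.2 2.4
   vertex 1.4 2.8 1.3
   vertex 2.2 0.0 1.3
  endloop
 endfacet
 facet normal 0.909 0.117 0.400
  outer loop
   vertex 3.1 0.6 3.1
   vertex 3.8 2.0 1.1
   vertex 2.5 3.2 3.7
  endloop
 endfacet
 facet normal 0.331 -0.139 0.933
  outer loop
   vertex 3.1 0.6 3.1
   vertex 2.5 3.2 3.7
   vertex 1.0 0.3 3.8
  endloop
 endfacet
 facet normal 0.761 -0.626 -0.172
  outer loop
   vertex 3.1 0.6 3.1
   vertex 2.2 0.0 1.3
   vertex 3.8 2.0 1.1
  endloop
 endfacet
 facet normal 0.208 -0.954 0.214
  outer loop
   vertex 3.1 0.6 3.1
   vertex 1.0 0.3 3.8
   vertex 2.2 0.0 1.3
  endloop
 endfacet
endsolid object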